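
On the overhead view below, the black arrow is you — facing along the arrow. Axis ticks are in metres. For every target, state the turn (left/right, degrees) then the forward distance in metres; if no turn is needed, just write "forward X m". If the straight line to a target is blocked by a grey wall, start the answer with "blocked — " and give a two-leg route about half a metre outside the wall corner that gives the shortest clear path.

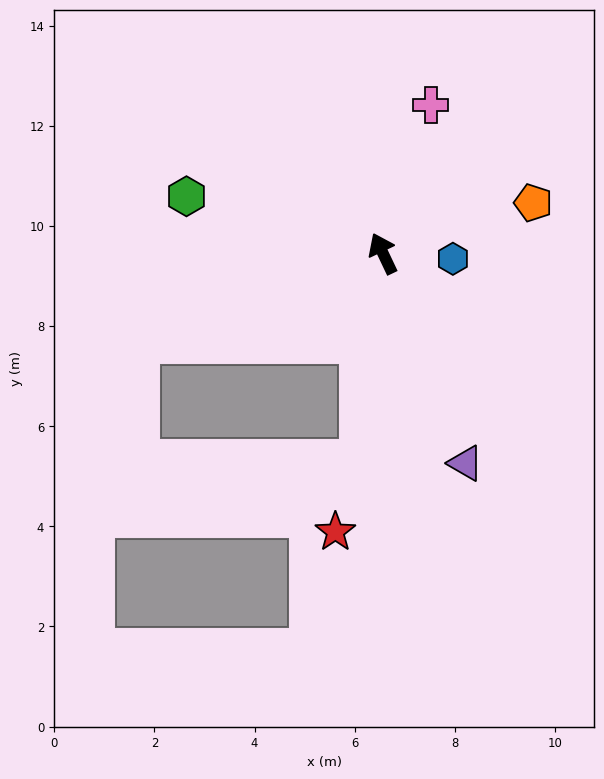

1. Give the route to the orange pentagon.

turn right 97°, forward 3.2 m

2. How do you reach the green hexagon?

turn left 48°, forward 4.1 m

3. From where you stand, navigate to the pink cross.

turn right 43°, forward 3.1 m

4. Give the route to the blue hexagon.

turn right 120°, forward 1.4 m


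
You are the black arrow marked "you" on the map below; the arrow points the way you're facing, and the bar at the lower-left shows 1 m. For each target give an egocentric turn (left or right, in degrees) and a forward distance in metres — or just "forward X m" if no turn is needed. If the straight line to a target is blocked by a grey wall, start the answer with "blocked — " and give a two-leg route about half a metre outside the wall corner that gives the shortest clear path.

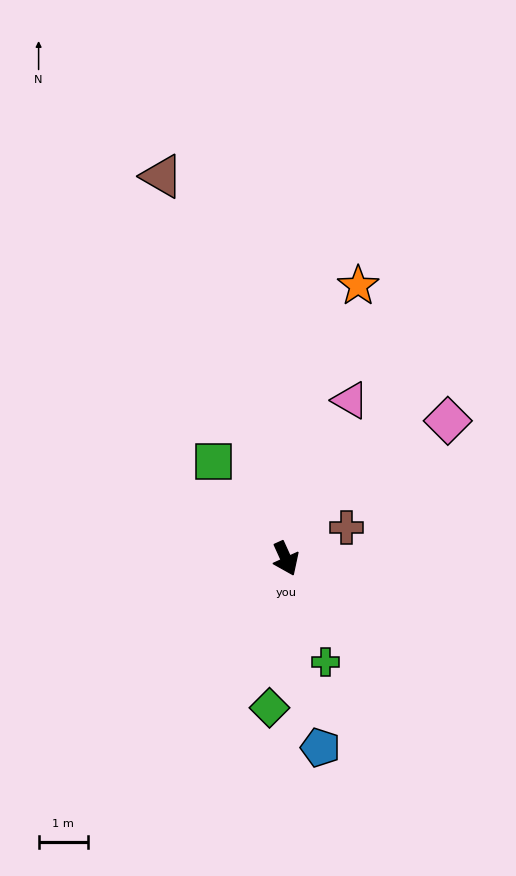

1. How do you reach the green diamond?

turn right 31°, forward 3.1 m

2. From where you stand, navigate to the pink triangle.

turn left 133°, forward 3.5 m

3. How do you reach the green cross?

turn right 3°, forward 2.3 m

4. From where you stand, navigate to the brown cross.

turn left 93°, forward 1.4 m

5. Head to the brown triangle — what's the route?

turn left 174°, forward 8.2 m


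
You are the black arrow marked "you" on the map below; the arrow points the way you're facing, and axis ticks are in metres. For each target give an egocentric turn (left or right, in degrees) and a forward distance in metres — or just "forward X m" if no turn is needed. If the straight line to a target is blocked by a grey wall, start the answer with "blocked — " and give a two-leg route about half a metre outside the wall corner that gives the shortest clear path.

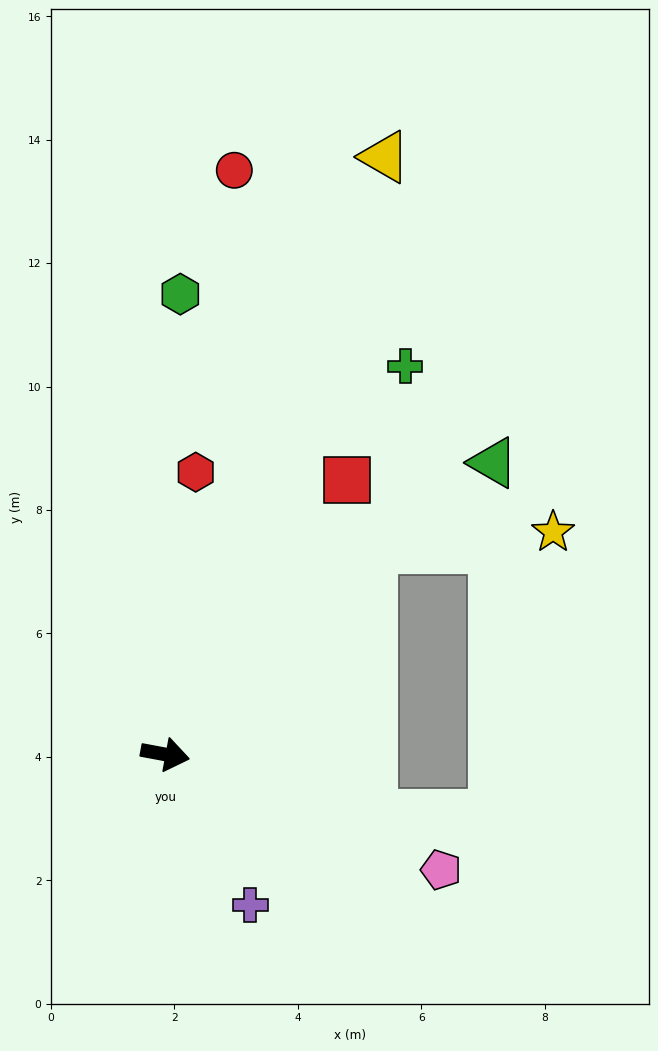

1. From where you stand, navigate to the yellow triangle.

turn left 80°, forward 10.3 m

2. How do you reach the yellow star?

blocked — turn left 56°, forward 4.7 m, then turn right 41°, forward 3.0 m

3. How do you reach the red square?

turn left 67°, forward 5.3 m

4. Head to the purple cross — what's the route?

turn right 50°, forward 2.8 m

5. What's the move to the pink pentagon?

turn right 12°, forward 4.8 m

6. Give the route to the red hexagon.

turn left 94°, forward 4.6 m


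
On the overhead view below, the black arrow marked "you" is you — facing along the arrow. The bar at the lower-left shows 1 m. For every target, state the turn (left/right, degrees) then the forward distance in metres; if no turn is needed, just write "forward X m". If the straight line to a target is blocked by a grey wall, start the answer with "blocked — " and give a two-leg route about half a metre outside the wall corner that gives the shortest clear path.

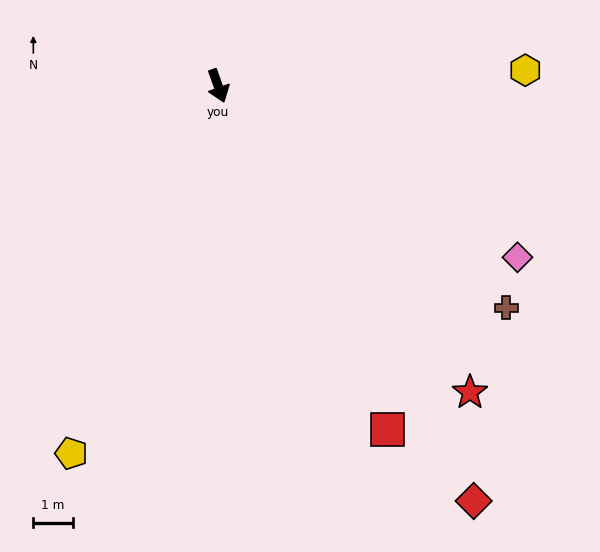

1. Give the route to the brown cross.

turn left 33°, forward 9.2 m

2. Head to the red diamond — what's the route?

turn left 12°, forward 12.4 m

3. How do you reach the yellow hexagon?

turn left 73°, forward 7.8 m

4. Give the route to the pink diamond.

turn left 41°, forward 8.7 m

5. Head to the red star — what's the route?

turn left 20°, forward 10.1 m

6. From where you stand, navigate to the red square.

turn left 7°, forward 9.7 m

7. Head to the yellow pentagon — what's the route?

turn right 41°, forward 10.0 m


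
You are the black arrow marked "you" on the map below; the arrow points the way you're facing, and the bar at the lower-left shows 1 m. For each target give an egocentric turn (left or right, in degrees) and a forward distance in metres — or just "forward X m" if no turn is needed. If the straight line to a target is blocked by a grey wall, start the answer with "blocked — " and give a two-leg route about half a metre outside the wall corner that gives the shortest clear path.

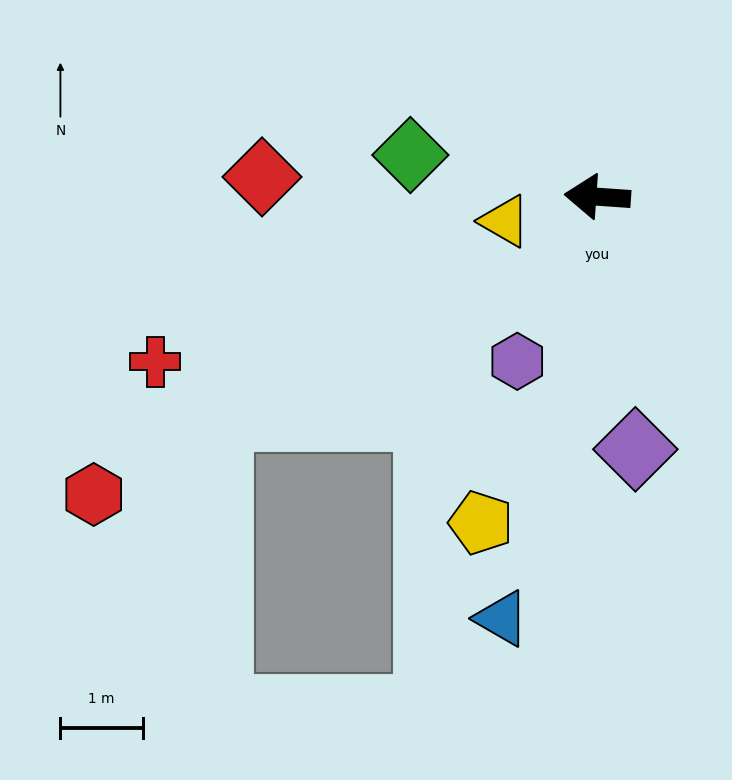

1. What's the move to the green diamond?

turn right 9°, forward 2.3 m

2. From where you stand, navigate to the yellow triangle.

turn left 19°, forward 1.2 m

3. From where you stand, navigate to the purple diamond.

turn left 103°, forward 3.1 m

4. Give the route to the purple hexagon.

turn left 68°, forward 2.2 m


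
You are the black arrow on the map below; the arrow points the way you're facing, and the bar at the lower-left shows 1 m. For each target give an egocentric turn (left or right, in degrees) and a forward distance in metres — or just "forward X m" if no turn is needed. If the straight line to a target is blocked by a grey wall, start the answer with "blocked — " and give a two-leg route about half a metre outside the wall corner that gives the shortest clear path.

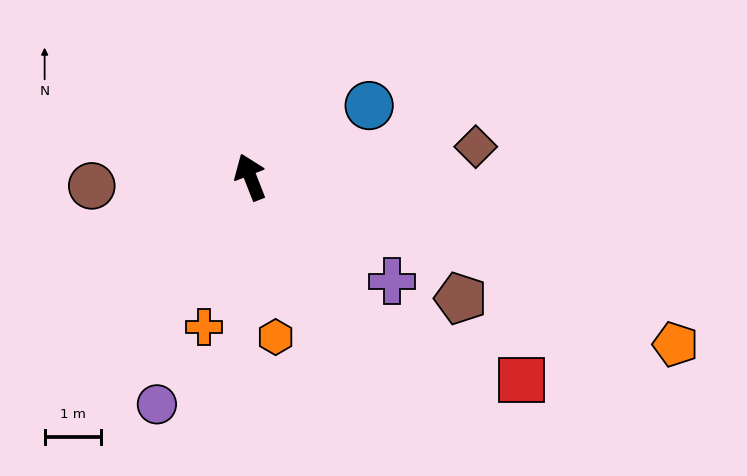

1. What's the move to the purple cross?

turn right 148°, forward 3.1 m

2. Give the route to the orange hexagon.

turn left 168°, forward 2.9 m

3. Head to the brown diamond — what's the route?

turn right 104°, forward 4.0 m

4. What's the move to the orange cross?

turn left 141°, forward 2.8 m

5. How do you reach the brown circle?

turn left 72°, forward 2.8 m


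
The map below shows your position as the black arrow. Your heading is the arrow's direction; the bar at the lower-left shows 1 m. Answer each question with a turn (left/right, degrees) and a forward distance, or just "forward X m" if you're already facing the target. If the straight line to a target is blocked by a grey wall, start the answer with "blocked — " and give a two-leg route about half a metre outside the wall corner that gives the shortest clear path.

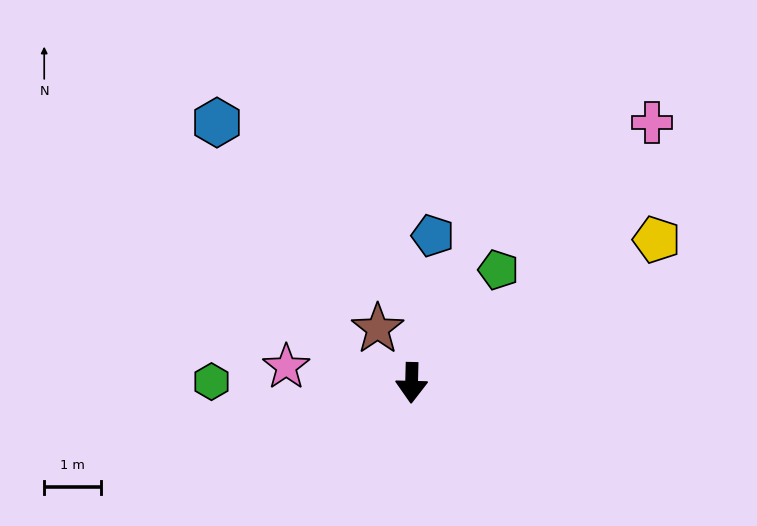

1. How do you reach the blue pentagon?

turn left 173°, forward 2.6 m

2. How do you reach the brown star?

turn right 146°, forward 1.1 m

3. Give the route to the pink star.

turn right 96°, forward 2.2 m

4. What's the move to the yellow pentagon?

turn left 122°, forward 5.0 m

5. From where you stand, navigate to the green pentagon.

turn left 144°, forward 2.5 m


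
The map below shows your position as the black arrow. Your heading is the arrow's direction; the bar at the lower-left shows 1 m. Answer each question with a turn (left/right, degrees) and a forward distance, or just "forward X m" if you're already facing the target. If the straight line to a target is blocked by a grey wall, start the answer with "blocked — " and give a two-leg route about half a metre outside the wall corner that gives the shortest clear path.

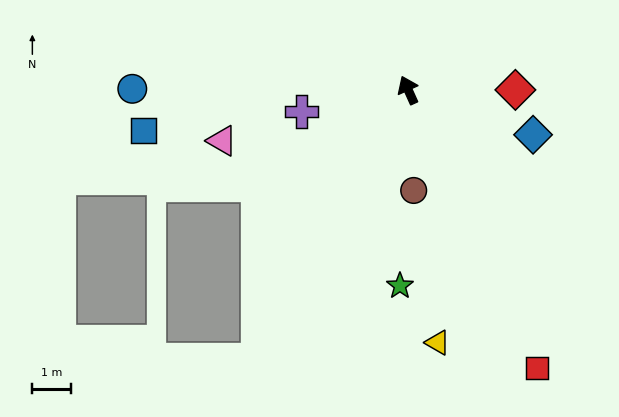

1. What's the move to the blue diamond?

turn right 134°, forward 3.4 m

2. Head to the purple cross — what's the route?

turn left 77°, forward 2.8 m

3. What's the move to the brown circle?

turn left 159°, forward 2.6 m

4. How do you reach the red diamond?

turn right 114°, forward 2.7 m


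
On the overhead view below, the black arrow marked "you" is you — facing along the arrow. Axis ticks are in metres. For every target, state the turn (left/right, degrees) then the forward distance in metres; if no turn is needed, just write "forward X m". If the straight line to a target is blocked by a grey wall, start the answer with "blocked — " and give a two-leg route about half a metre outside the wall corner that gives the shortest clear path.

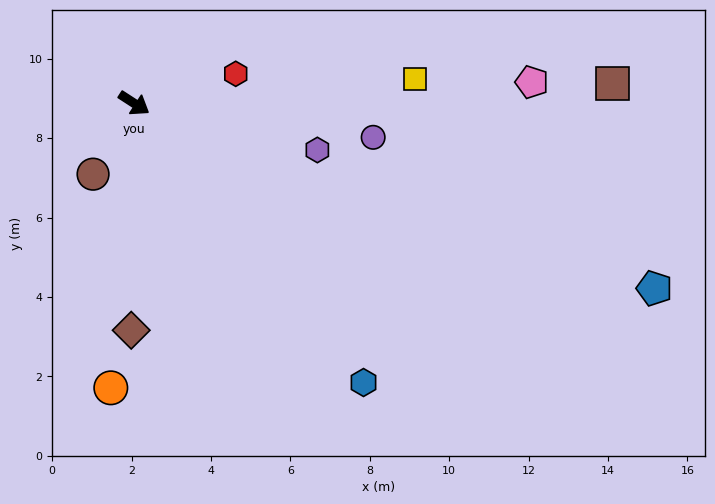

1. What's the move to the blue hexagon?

turn right 18°, forward 9.1 m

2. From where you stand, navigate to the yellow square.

turn left 38°, forward 7.1 m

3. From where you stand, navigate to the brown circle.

turn right 87°, forward 2.1 m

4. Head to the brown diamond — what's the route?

turn right 58°, forward 5.7 m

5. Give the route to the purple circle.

turn left 25°, forward 6.1 m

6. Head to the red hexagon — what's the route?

turn left 49°, forward 2.7 m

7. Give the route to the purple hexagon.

turn left 19°, forward 4.8 m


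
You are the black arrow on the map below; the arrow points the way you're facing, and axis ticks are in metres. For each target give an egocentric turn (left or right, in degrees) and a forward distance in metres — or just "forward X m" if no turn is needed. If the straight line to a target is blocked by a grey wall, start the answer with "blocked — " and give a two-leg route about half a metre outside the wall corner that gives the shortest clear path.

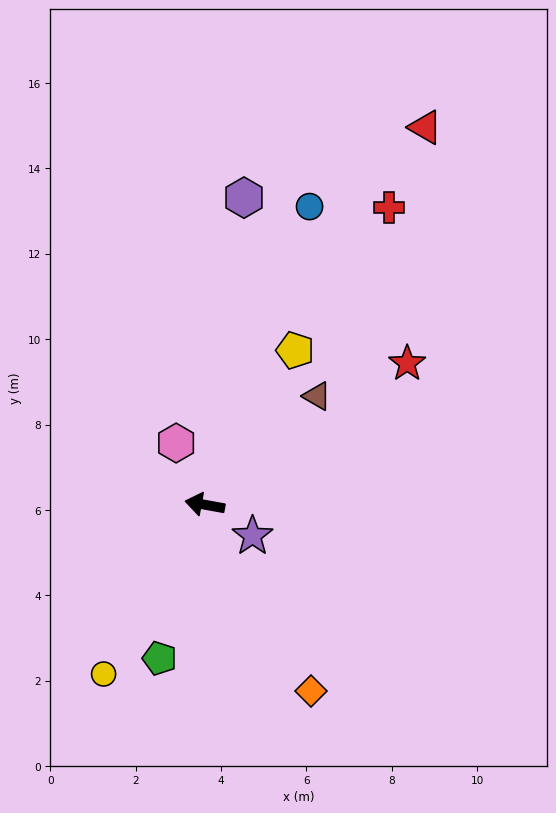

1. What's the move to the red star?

turn right 135°, forward 5.8 m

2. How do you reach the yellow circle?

turn left 69°, forward 4.6 m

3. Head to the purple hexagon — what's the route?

turn right 87°, forward 7.3 m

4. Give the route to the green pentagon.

turn left 84°, forward 3.7 m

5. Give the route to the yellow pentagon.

turn right 110°, forward 4.2 m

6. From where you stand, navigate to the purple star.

turn left 157°, forward 1.3 m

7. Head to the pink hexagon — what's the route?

turn right 55°, forward 1.6 m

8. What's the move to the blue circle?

turn right 99°, forward 7.4 m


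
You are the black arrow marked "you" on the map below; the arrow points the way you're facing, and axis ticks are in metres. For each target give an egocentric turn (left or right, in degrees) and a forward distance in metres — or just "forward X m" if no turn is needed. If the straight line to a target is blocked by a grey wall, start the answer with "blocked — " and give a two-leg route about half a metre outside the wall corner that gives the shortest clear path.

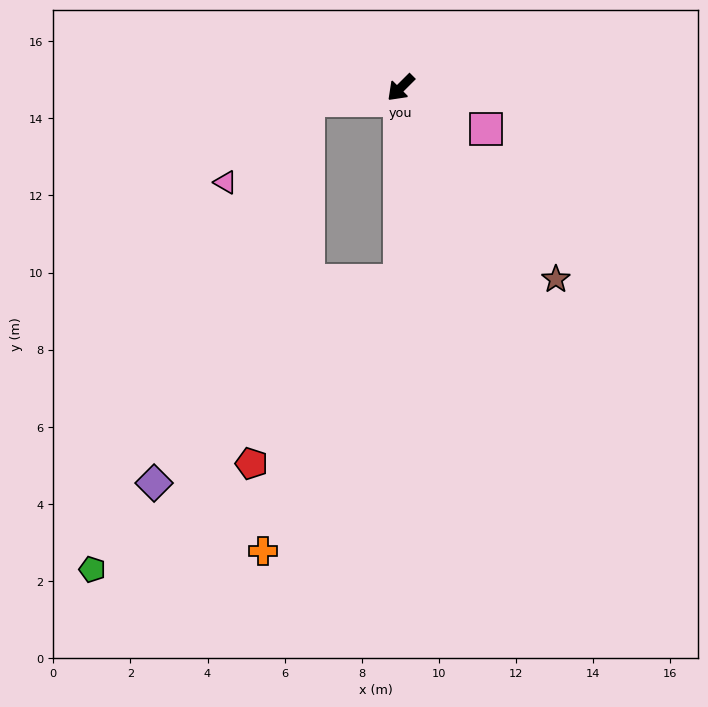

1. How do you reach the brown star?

turn left 84°, forward 6.4 m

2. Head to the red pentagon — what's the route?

blocked — turn left 45°, forward 5.0 m, then turn right 39°, forward 6.1 m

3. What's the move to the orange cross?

blocked — turn left 45°, forward 5.0 m, then turn right 27°, forward 7.9 m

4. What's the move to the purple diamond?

blocked — turn right 37°, forward 2.4 m, then turn left 60°, forward 10.7 m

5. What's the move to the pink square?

turn left 109°, forward 2.5 m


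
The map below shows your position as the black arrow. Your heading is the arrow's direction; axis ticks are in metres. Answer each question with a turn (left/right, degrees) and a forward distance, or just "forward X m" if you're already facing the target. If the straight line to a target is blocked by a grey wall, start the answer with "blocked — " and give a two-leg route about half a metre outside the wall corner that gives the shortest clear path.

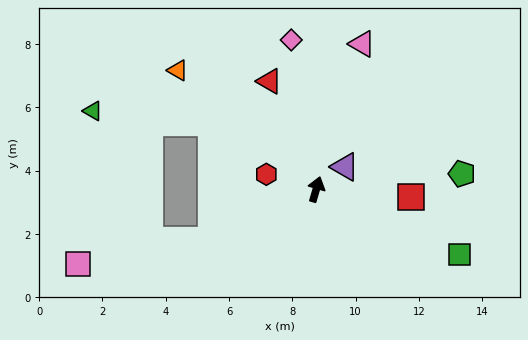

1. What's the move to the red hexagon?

turn left 90°, forward 1.6 m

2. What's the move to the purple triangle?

turn right 36°, forward 1.1 m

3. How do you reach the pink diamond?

turn left 26°, forward 4.8 m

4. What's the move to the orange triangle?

turn left 66°, forward 5.8 m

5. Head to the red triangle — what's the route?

turn left 40°, forward 3.7 m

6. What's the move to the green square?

turn right 98°, forward 5.0 m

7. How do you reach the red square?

turn right 78°, forward 3.0 m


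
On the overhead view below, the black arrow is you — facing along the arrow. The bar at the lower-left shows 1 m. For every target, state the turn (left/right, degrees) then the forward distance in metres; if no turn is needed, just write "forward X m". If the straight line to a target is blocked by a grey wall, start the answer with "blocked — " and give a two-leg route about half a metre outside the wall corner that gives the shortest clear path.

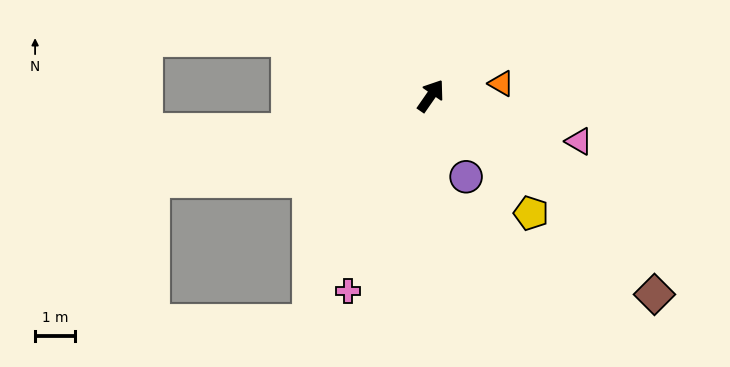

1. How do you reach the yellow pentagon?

turn right 105°, forward 3.8 m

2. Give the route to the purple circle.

turn right 122°, forward 2.2 m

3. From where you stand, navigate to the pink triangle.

turn right 72°, forward 3.9 m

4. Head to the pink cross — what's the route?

turn right 168°, forward 5.3 m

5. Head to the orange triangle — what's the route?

turn right 45°, forward 1.8 m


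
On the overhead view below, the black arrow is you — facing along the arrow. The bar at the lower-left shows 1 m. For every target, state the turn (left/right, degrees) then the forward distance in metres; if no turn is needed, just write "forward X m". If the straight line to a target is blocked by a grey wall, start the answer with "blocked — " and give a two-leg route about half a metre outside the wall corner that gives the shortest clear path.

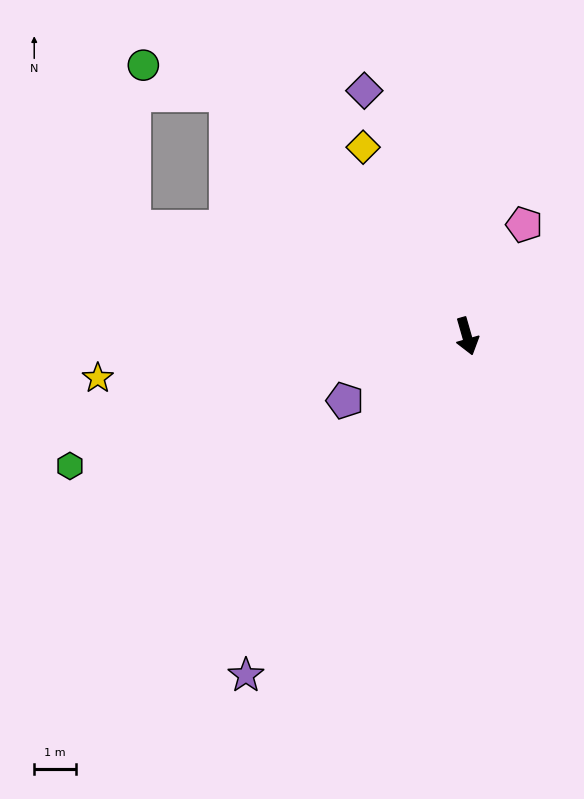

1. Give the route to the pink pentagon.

turn left 137°, forward 3.0 m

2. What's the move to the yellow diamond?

turn right 167°, forward 5.1 m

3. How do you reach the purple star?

turn right 49°, forward 9.6 m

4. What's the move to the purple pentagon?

turn right 78°, forward 3.3 m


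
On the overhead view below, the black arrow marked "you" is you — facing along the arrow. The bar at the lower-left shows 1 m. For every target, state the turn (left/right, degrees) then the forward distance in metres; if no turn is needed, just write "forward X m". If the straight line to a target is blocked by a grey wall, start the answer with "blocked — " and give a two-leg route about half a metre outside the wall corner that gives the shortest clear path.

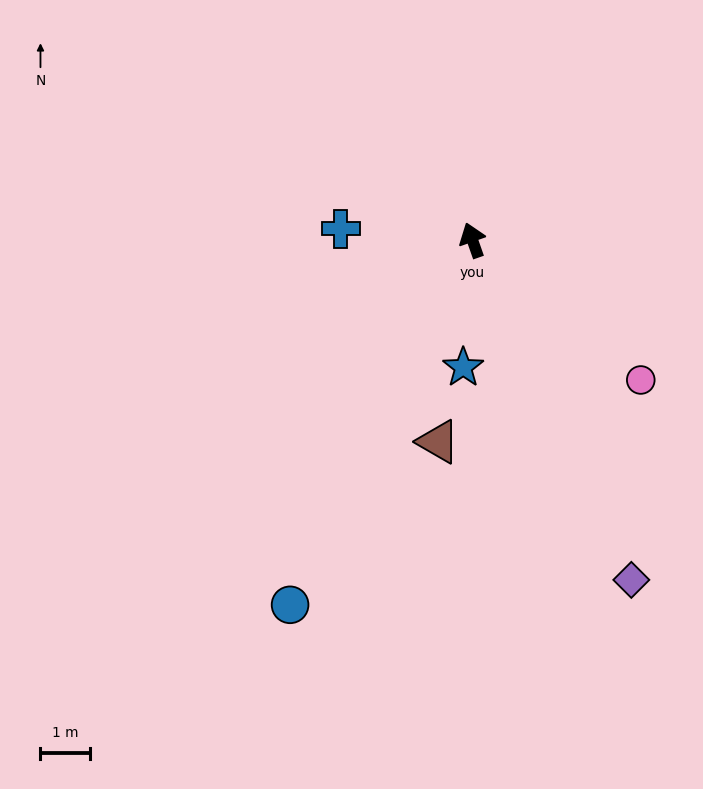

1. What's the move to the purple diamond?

turn right 174°, forward 7.6 m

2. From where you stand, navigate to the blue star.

turn left 157°, forward 2.6 m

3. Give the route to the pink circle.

turn right 149°, forward 4.5 m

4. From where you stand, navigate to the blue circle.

turn left 134°, forward 8.3 m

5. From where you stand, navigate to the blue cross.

turn left 66°, forward 2.7 m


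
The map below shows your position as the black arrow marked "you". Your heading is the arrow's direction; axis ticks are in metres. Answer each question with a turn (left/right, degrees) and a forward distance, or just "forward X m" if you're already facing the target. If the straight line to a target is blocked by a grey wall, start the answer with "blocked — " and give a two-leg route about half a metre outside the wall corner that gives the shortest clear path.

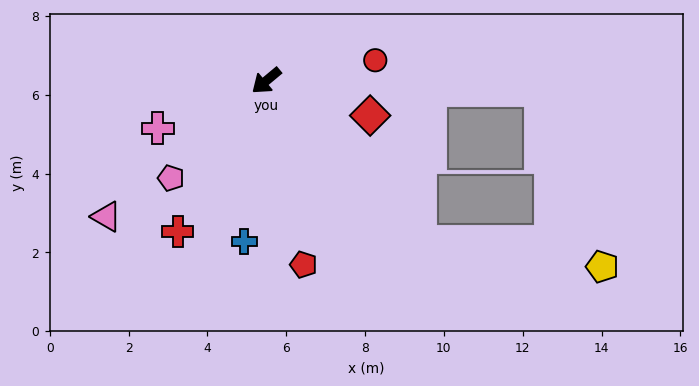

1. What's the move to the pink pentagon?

turn left 6°, forward 3.5 m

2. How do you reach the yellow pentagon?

blocked — turn left 94°, forward 5.6 m, then turn left 38°, forward 4.7 m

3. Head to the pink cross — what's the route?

turn right 16°, forward 3.0 m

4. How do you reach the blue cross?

turn left 42°, forward 4.1 m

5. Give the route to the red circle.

turn left 151°, forward 2.8 m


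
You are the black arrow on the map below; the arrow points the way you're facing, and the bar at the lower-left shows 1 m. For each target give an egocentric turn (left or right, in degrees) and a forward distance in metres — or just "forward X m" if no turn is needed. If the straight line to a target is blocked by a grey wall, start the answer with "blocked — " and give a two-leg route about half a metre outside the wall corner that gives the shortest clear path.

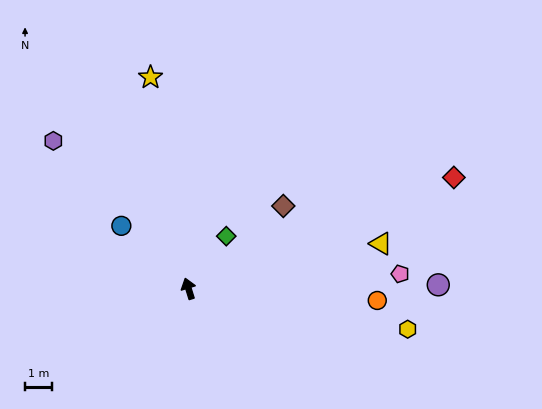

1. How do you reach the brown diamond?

turn right 66°, forward 4.7 m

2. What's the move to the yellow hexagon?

turn right 118°, forward 8.3 m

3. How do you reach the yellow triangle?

turn right 94°, forward 7.3 m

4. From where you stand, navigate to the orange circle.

turn right 111°, forward 7.0 m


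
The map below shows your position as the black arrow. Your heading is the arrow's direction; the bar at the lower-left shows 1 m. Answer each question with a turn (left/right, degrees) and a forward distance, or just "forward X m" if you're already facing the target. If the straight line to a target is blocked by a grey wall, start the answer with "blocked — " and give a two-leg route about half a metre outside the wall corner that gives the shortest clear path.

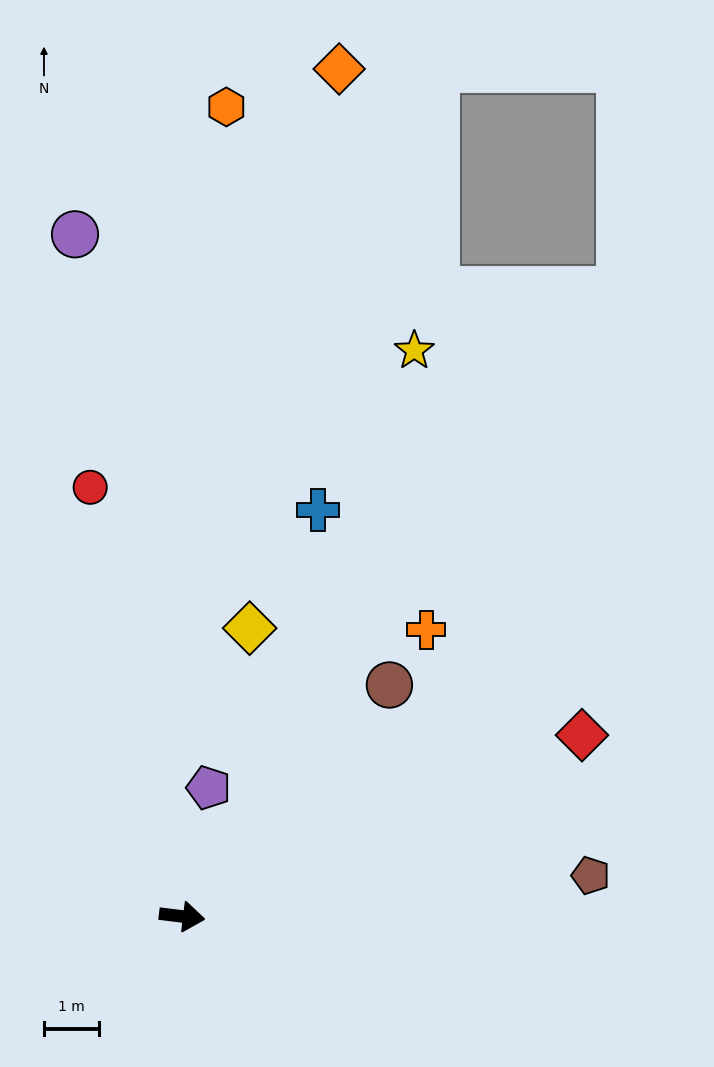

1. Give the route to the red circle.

turn left 109°, forward 8.0 m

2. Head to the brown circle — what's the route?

turn left 55°, forward 5.7 m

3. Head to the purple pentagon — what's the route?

turn left 85°, forward 2.4 m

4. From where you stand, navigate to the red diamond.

turn left 31°, forward 8.0 m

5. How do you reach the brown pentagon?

turn left 13°, forward 7.5 m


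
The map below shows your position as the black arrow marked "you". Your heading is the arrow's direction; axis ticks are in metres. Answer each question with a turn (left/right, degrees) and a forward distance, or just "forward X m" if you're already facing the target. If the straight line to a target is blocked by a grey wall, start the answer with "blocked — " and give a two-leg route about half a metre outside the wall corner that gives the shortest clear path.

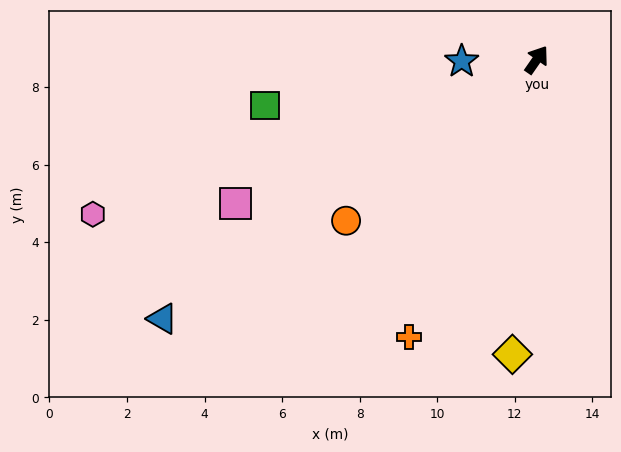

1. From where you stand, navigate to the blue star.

turn left 126°, forward 1.9 m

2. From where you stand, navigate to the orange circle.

turn left 165°, forward 6.4 m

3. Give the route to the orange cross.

turn right 170°, forward 7.9 m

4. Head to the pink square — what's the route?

turn left 150°, forward 8.6 m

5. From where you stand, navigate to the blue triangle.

turn left 159°, forward 11.7 m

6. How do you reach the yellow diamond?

turn right 150°, forward 7.6 m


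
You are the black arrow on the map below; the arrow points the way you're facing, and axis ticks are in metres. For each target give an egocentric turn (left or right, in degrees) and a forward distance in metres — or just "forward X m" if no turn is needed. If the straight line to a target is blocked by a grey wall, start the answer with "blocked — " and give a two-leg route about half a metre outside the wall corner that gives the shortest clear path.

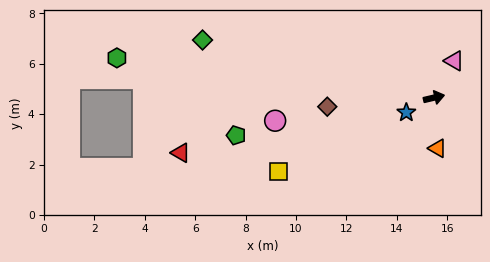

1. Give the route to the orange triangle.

turn right 99°, forward 2.0 m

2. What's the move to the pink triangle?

turn left 48°, forward 1.7 m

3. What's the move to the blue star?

turn right 165°, forward 1.2 m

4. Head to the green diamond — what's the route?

turn left 153°, forward 9.5 m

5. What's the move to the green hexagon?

turn left 160°, forward 12.7 m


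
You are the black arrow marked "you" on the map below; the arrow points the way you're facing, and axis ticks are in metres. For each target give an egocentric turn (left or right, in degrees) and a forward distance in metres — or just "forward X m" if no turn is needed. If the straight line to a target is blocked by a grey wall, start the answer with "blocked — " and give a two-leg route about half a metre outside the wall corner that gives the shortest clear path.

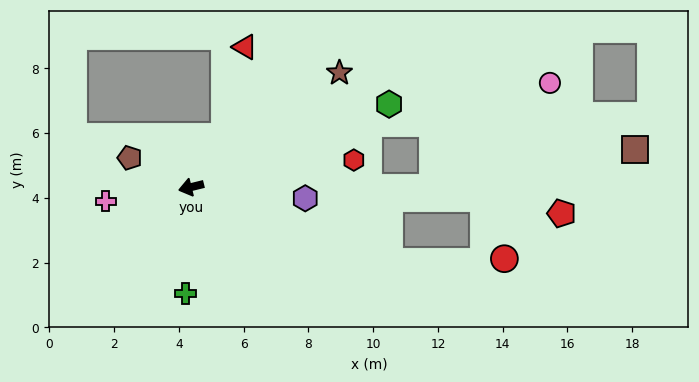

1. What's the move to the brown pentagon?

turn right 39°, forward 2.1 m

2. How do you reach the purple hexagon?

turn left 161°, forward 3.5 m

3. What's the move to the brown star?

turn right 156°, forward 5.8 m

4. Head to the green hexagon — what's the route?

turn right 171°, forward 6.6 m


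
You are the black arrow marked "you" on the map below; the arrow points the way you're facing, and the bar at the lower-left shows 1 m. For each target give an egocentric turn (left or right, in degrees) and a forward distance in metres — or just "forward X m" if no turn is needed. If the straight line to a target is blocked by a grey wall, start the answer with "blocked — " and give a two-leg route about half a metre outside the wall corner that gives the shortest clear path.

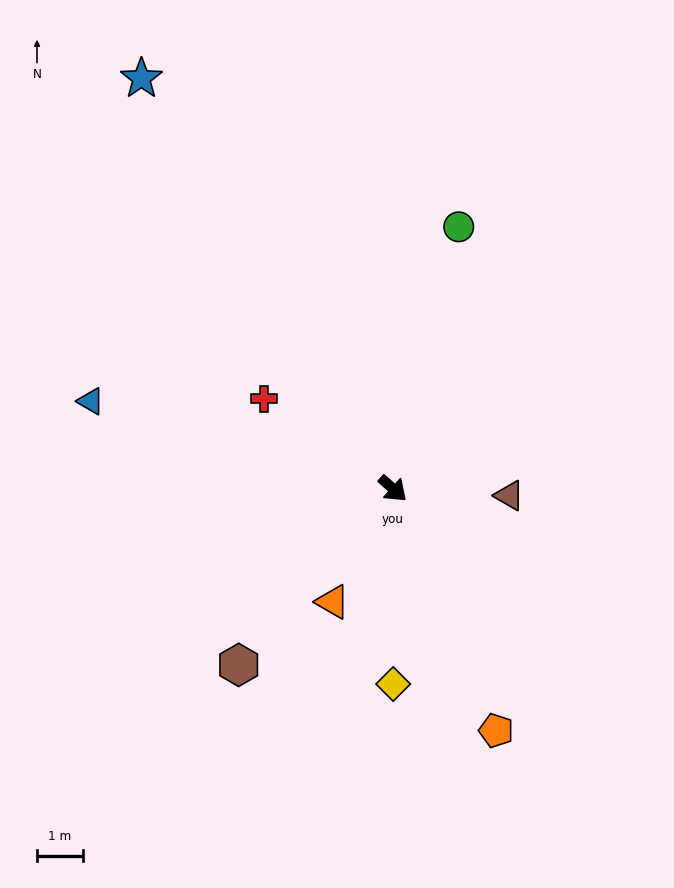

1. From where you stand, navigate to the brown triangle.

turn left 38°, forward 2.6 m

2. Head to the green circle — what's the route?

turn left 118°, forward 5.9 m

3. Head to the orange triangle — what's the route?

turn right 76°, forward 2.8 m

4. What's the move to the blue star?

turn left 163°, forward 10.5 m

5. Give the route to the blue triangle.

turn right 154°, forward 6.9 m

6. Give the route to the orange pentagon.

turn right 25°, forward 5.8 m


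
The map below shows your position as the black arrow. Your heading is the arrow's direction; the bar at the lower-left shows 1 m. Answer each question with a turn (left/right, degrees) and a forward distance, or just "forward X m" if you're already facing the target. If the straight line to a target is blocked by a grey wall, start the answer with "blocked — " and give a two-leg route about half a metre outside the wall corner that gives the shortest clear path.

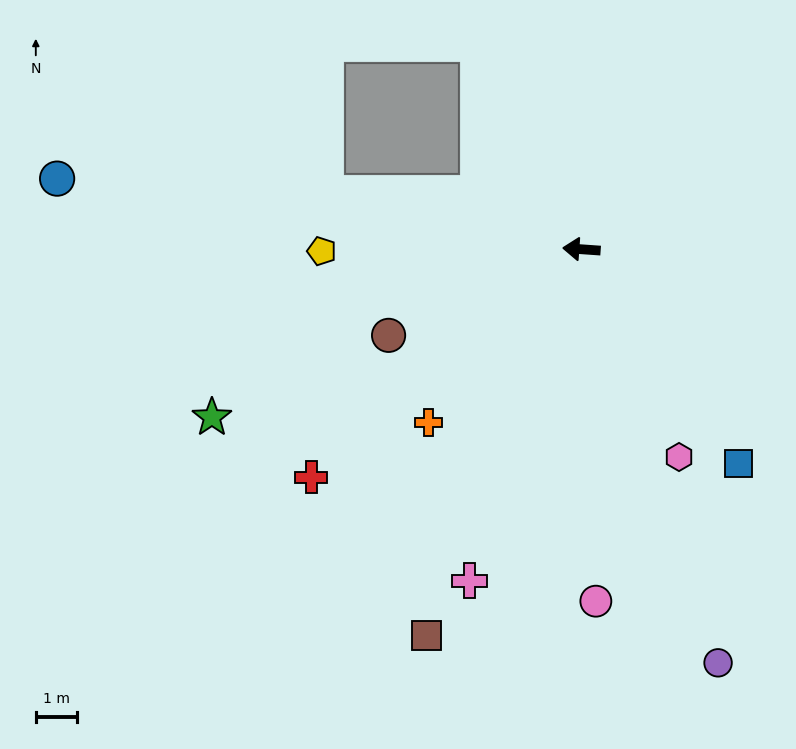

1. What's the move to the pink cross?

turn left 75°, forward 8.5 m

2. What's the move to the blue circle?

turn right 4°, forward 12.9 m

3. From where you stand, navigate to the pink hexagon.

turn left 119°, forward 5.6 m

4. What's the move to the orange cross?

turn left 53°, forward 5.6 m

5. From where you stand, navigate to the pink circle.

turn left 96°, forward 8.6 m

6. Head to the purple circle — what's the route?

turn left 112°, forward 10.6 m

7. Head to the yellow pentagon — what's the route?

turn left 4°, forward 6.3 m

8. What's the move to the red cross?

turn left 44°, forward 8.6 m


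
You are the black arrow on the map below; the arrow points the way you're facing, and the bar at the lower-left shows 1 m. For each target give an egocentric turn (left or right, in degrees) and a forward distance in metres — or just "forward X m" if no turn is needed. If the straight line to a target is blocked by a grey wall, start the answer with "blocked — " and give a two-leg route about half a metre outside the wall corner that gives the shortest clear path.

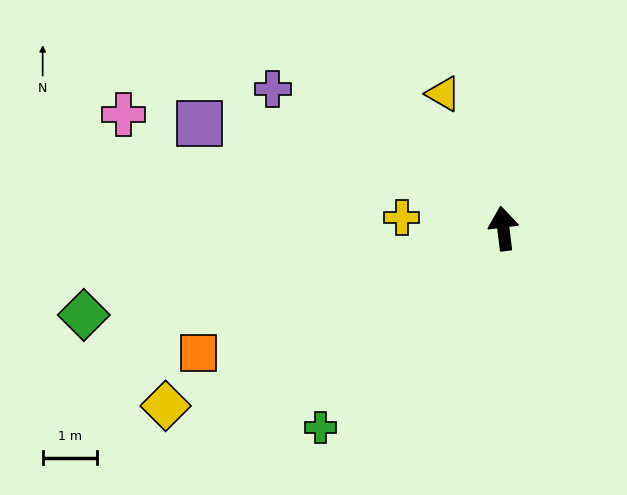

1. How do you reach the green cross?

turn left 130°, forward 5.0 m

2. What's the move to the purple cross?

turn left 52°, forward 5.0 m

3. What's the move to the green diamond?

turn left 95°, forward 7.9 m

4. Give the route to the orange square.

turn left 105°, forward 6.1 m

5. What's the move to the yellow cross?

turn left 77°, forward 1.9 m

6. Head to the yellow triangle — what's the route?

turn left 17°, forward 2.7 m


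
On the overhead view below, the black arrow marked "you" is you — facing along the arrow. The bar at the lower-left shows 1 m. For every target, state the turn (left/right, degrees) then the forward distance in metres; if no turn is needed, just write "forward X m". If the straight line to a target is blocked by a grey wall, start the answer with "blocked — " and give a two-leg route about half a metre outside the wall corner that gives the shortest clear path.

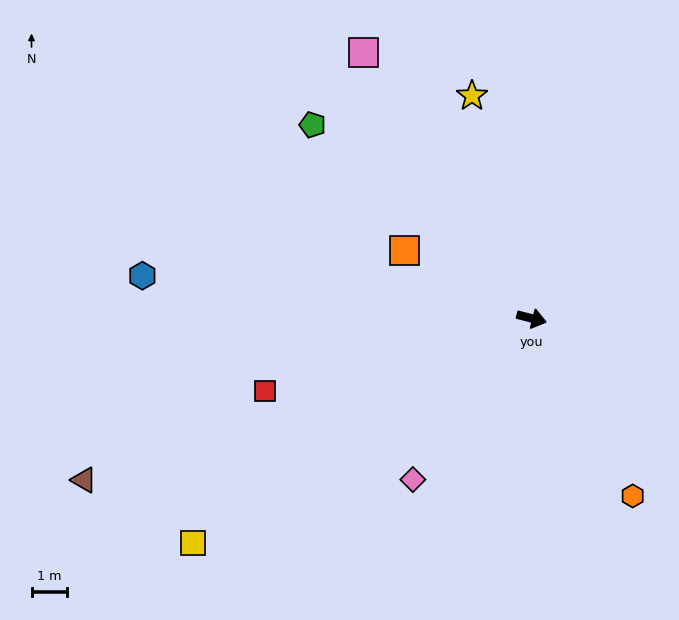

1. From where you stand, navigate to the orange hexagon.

turn right 46°, forward 5.8 m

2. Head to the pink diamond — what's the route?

turn right 112°, forward 5.6 m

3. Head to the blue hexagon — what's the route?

turn right 172°, forward 11.0 m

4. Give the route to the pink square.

turn left 137°, forward 8.8 m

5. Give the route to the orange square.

turn left 166°, forward 4.1 m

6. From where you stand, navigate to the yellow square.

turn right 132°, forward 11.4 m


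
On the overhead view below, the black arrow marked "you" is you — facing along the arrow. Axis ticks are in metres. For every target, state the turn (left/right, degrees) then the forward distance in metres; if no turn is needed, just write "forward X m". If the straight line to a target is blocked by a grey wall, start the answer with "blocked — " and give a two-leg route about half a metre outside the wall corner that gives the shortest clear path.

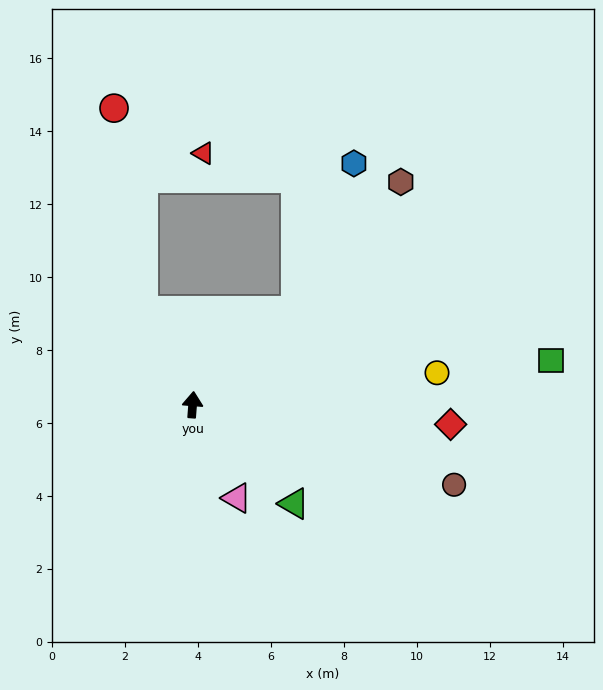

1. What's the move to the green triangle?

turn right 130°, forward 3.9 m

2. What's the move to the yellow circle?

turn right 78°, forward 6.8 m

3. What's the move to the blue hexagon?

blocked — turn right 44°, forward 3.8 m, then turn left 27°, forward 4.4 m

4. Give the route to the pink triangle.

turn right 150°, forward 2.8 m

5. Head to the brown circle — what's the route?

turn right 103°, forward 7.5 m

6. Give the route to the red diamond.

turn right 90°, forward 7.1 m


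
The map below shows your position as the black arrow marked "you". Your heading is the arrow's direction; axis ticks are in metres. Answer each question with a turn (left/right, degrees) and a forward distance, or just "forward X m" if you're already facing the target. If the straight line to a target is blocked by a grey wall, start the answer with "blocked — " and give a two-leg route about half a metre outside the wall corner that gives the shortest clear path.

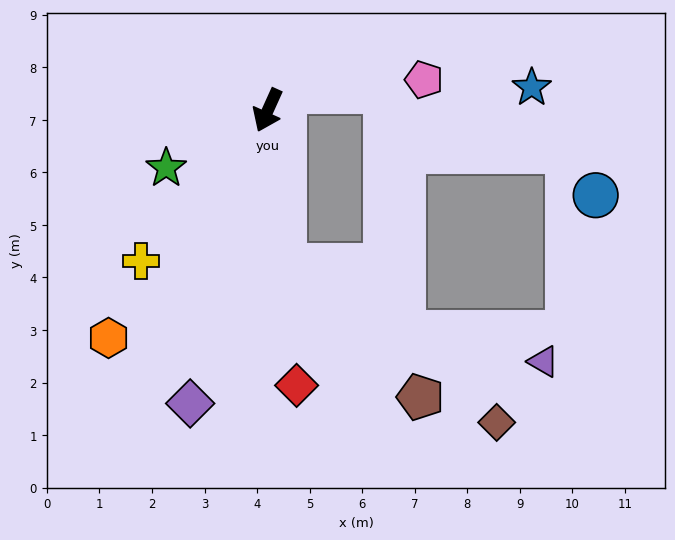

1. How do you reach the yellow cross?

turn right 16°, forward 3.7 m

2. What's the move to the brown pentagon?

blocked — turn left 31°, forward 3.0 m, then turn left 39°, forward 3.6 m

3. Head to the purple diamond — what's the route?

turn left 9°, forward 5.8 m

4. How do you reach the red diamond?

turn left 30°, forward 5.3 m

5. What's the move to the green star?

turn right 36°, forward 2.2 m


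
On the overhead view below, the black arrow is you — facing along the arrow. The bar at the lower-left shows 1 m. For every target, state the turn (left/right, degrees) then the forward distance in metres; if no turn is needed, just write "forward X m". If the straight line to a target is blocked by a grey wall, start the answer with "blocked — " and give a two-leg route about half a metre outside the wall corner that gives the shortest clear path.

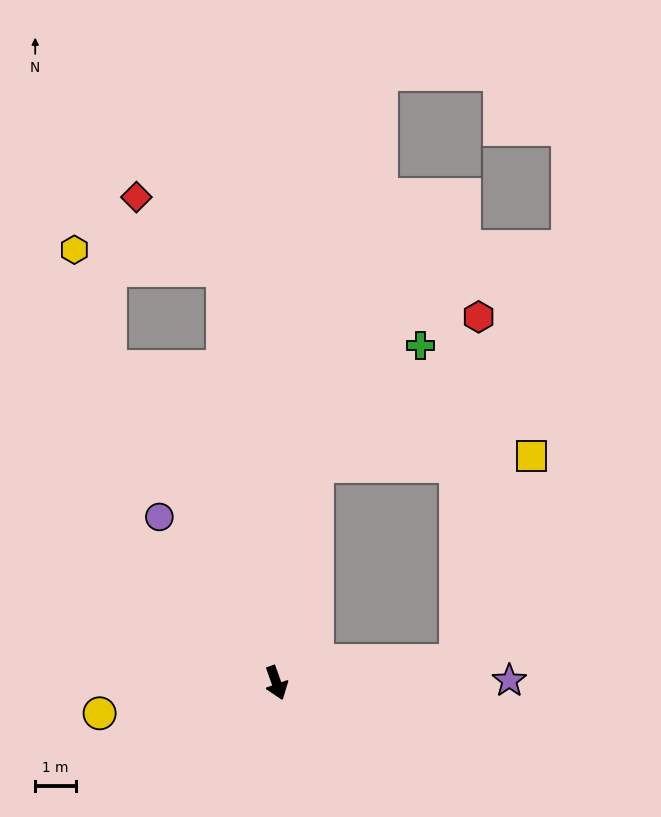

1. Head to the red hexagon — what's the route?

blocked — turn left 77°, forward 4.5 m, then turn left 80°, forward 8.5 m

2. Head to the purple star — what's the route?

turn left 71°, forward 5.8 m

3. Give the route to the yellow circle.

turn right 100°, forward 4.4 m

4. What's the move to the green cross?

blocked — turn left 150°, forward 5.4 m, then turn right 30°, forward 3.9 m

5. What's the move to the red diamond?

blocked — turn left 168°, forward 10.3 m, then turn left 43°, forward 2.8 m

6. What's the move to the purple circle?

turn right 164°, forward 5.0 m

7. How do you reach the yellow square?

blocked — turn left 77°, forward 4.5 m, then turn left 63°, forward 5.4 m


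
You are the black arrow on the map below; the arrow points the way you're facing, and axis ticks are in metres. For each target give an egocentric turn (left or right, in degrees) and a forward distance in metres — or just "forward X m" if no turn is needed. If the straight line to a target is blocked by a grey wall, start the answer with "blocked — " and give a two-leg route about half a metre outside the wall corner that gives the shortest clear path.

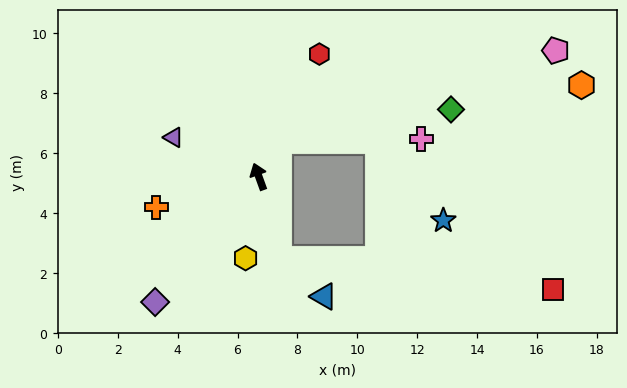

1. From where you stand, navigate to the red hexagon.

turn right 46°, forward 4.6 m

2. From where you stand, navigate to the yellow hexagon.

turn left 151°, forward 2.8 m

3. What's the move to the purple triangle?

turn left 45°, forward 3.1 m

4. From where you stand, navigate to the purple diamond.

turn left 120°, forward 5.4 m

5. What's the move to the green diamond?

blocked — turn right 50°, forward 1.4 m, then turn right 50°, forward 5.8 m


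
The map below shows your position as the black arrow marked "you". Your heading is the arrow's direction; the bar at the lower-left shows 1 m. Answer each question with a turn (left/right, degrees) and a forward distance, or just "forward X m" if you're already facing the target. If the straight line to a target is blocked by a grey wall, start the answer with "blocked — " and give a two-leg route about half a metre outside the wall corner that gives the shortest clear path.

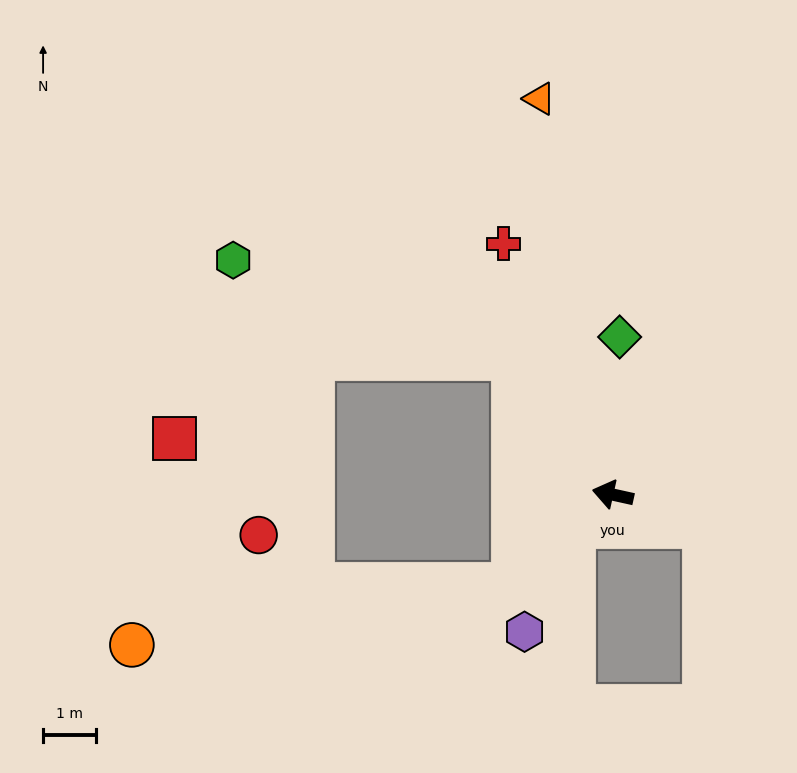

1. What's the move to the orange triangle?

turn right 67°, forward 7.6 m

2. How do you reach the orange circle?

blocked — turn left 55°, forward 2.5 m, then turn right 34°, forward 7.3 m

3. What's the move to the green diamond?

turn right 80°, forward 3.0 m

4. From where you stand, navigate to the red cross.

turn right 54°, forward 5.1 m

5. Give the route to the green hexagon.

blocked — turn right 42°, forward 3.2 m, then turn left 35°, forward 5.6 m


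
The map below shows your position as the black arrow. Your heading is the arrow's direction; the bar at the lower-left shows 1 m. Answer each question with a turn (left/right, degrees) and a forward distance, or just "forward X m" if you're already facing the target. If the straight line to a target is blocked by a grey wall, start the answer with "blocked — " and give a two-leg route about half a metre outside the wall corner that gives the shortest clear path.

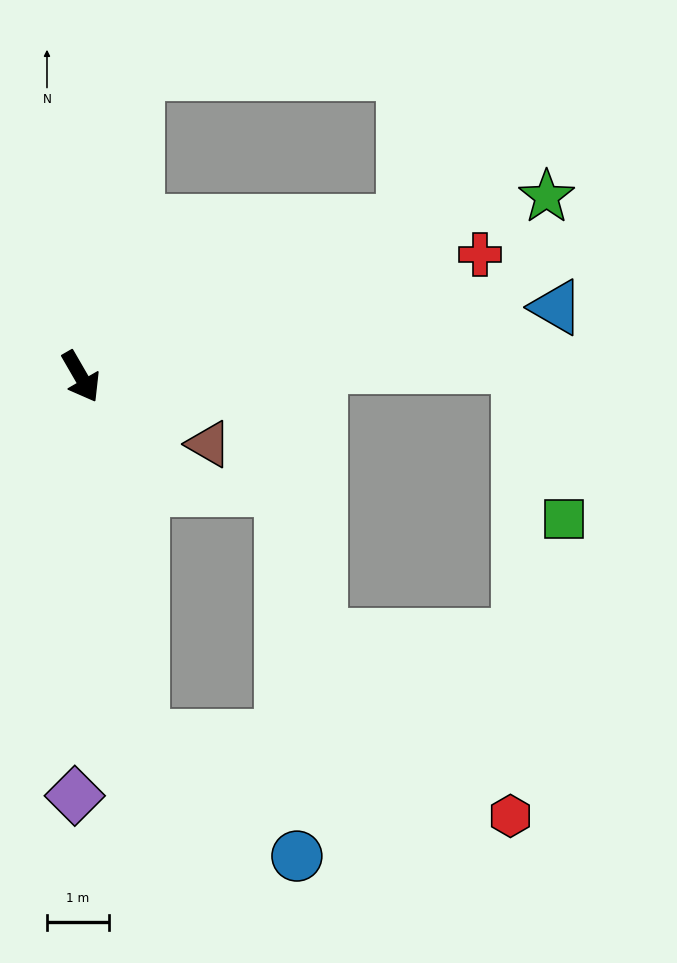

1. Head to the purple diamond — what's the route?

turn right 31°, forward 6.7 m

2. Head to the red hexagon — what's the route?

blocked — turn right 20°, forward 5.9 m, then turn left 68°, forward 6.0 m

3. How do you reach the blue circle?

blocked — turn right 20°, forward 5.9 m, then turn left 42°, forward 3.1 m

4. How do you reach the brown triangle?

turn left 32°, forward 2.3 m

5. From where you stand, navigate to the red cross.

turn left 77°, forward 6.7 m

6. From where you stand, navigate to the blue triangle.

turn left 68°, forward 7.7 m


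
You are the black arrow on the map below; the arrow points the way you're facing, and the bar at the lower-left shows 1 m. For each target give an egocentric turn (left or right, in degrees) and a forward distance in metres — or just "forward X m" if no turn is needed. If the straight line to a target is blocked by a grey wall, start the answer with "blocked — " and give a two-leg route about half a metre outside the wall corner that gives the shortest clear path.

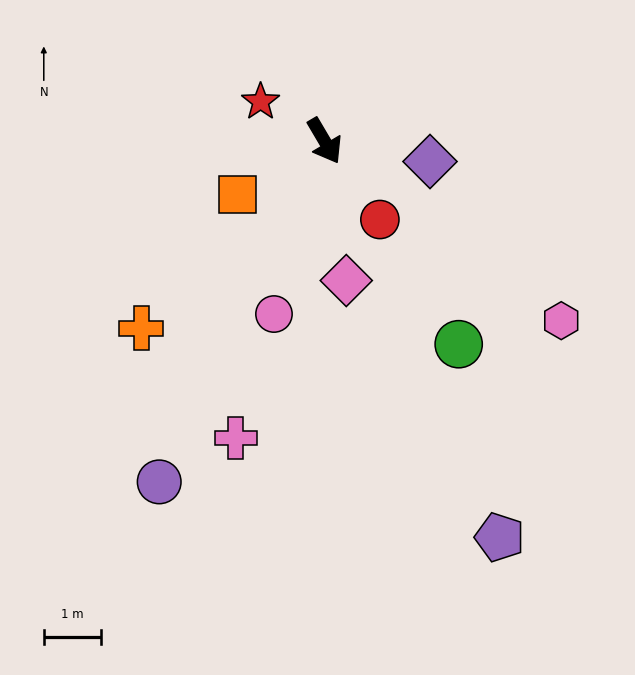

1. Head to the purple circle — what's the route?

turn right 56°, forward 6.6 m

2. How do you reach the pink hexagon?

turn left 22°, forward 5.2 m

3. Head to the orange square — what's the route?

turn right 89°, forward 1.8 m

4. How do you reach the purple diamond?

turn left 48°, forward 1.9 m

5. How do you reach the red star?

turn right 152°, forward 1.3 m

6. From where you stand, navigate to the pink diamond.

turn right 22°, forward 2.5 m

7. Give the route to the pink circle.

turn right 47°, forward 3.1 m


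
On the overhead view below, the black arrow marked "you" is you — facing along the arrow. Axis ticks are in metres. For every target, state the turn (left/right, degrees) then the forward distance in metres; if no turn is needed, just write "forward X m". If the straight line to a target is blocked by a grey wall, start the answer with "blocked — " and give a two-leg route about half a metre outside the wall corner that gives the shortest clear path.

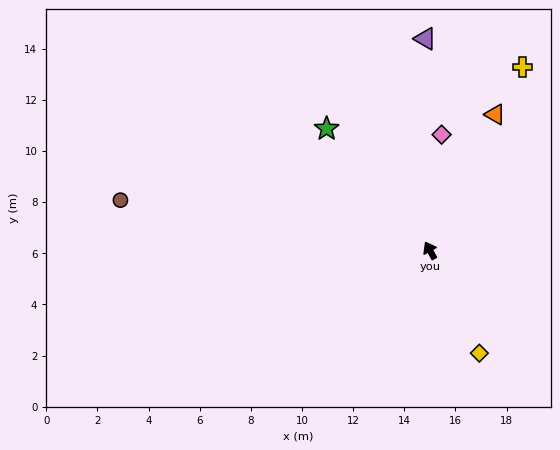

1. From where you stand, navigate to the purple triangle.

turn right 28°, forward 8.3 m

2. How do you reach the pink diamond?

turn right 34°, forward 4.6 m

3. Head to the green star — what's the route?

turn left 12°, forward 6.2 m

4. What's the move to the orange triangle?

turn right 54°, forward 5.9 m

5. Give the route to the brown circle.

turn left 52°, forward 12.3 m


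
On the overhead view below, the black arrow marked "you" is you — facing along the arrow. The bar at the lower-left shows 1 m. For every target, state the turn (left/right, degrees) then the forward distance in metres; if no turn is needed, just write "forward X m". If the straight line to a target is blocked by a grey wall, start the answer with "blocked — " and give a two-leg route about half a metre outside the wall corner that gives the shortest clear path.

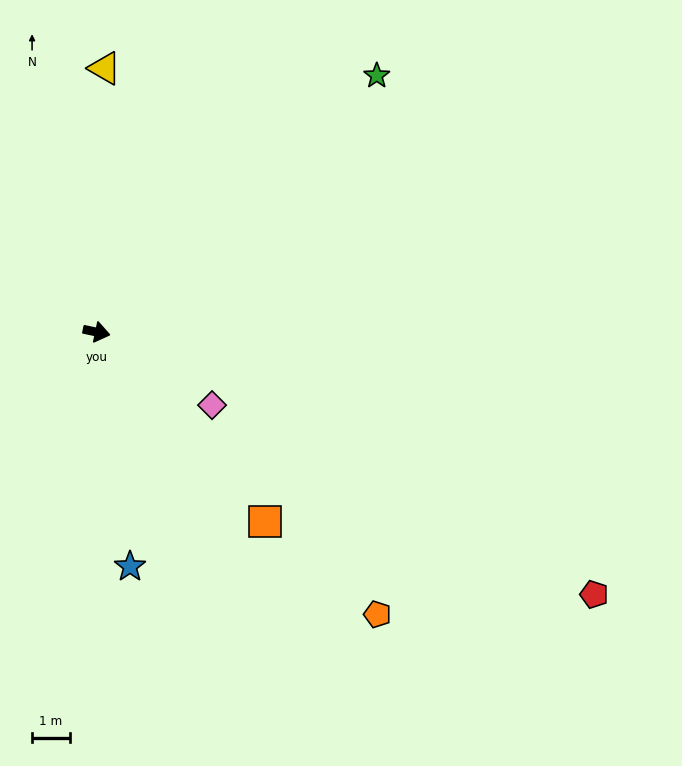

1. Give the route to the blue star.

turn right 70°, forward 6.3 m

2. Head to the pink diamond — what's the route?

turn right 20°, forward 3.6 m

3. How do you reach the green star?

turn left 54°, forward 10.1 m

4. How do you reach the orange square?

turn right 36°, forward 6.8 m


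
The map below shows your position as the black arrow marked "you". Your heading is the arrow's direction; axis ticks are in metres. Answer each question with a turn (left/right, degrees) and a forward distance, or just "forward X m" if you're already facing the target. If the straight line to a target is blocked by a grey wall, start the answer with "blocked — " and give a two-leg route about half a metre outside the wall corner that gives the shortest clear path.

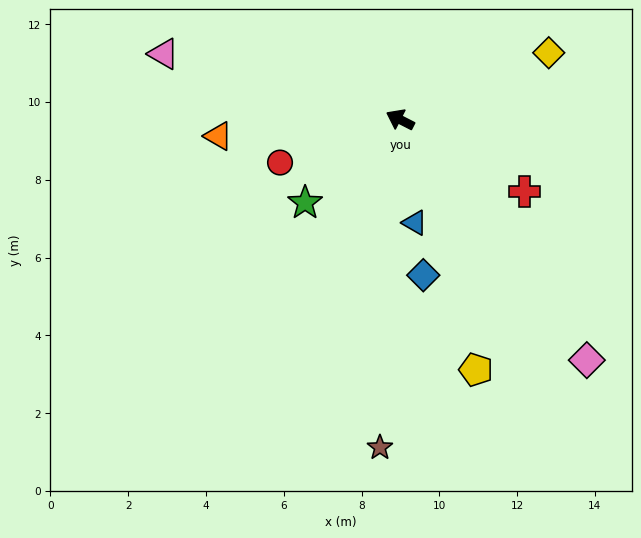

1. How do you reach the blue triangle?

turn left 125°, forward 2.7 m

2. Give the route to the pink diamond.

turn left 155°, forward 7.8 m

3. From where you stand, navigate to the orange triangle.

turn left 32°, forward 4.7 m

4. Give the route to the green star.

turn left 68°, forward 3.2 m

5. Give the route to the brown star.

turn left 114°, forward 8.4 m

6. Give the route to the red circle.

turn left 47°, forward 3.3 m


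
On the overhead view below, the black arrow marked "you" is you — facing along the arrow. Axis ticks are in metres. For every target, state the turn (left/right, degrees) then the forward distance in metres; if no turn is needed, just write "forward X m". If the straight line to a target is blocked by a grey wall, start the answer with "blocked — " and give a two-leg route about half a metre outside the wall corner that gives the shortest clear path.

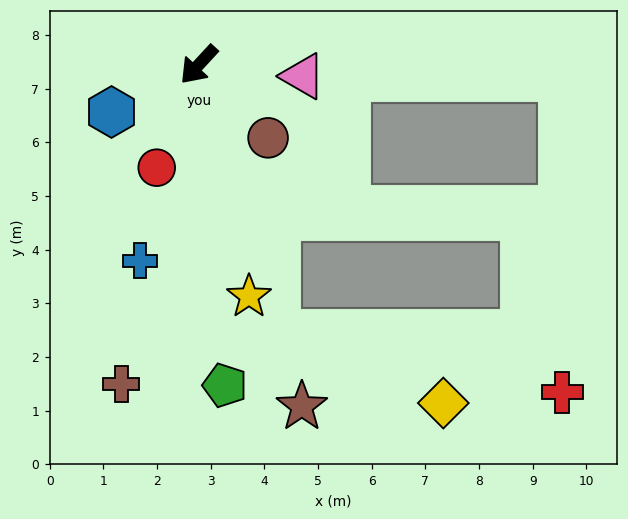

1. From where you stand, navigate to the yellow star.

turn left 55°, forward 4.4 m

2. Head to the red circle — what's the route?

turn left 20°, forward 2.1 m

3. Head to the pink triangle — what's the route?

turn left 126°, forward 2.0 m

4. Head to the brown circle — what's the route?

turn left 86°, forward 1.9 m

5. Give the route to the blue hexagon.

turn right 19°, forward 1.8 m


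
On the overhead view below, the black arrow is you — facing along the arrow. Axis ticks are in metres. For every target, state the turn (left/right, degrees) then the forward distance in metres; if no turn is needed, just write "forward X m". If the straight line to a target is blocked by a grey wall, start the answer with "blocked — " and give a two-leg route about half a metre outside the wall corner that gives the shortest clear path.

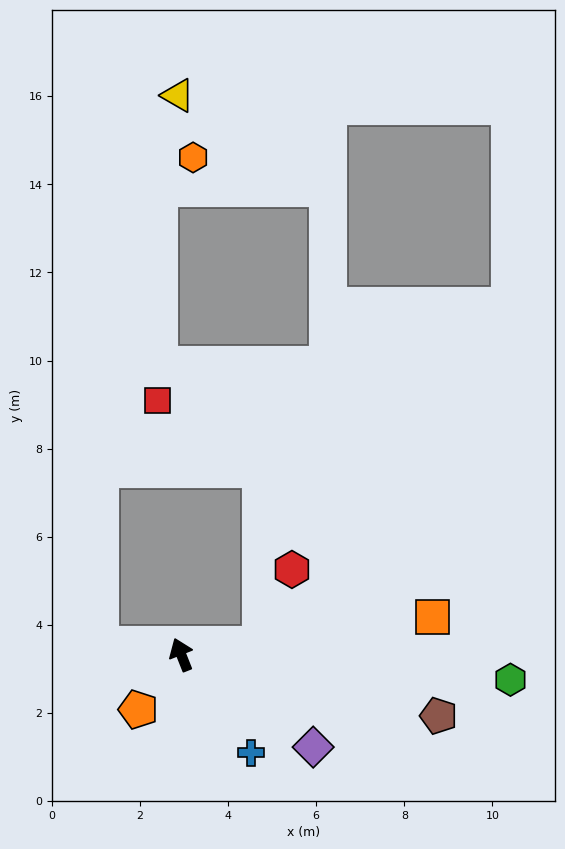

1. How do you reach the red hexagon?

blocked — turn right 105°, forward 1.8 m, then turn left 61°, forward 1.9 m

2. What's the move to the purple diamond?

turn right 147°, forward 3.7 m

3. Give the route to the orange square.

turn right 103°, forward 5.8 m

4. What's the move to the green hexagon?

turn right 116°, forward 7.5 m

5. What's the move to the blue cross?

turn right 166°, forward 2.7 m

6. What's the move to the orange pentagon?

turn left 120°, forward 1.6 m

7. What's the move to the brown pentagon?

turn right 125°, forward 6.0 m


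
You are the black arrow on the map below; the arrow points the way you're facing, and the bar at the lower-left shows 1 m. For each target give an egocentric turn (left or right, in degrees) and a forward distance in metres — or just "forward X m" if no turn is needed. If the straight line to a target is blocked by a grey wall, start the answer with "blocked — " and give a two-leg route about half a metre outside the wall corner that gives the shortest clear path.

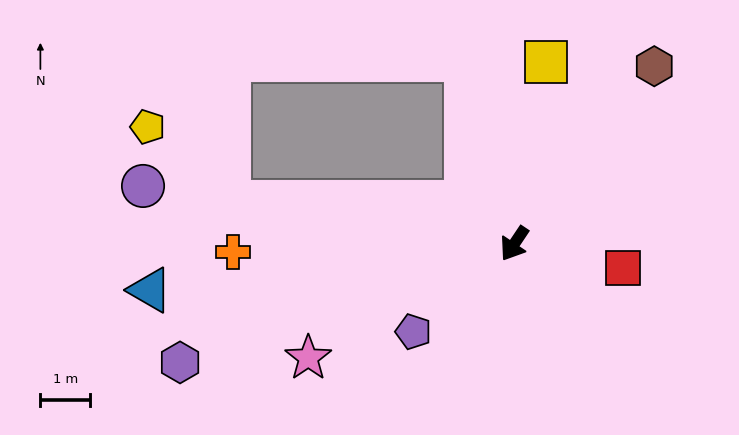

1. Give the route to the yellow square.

turn right 156°, forward 3.7 m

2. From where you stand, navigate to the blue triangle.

turn right 49°, forward 7.3 m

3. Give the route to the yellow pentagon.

blocked — turn right 65°, forward 5.8 m, then turn right 33°, forward 2.2 m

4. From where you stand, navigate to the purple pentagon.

turn right 15°, forward 2.7 m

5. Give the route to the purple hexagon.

turn right 37°, forward 7.1 m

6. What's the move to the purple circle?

turn right 65°, forward 7.5 m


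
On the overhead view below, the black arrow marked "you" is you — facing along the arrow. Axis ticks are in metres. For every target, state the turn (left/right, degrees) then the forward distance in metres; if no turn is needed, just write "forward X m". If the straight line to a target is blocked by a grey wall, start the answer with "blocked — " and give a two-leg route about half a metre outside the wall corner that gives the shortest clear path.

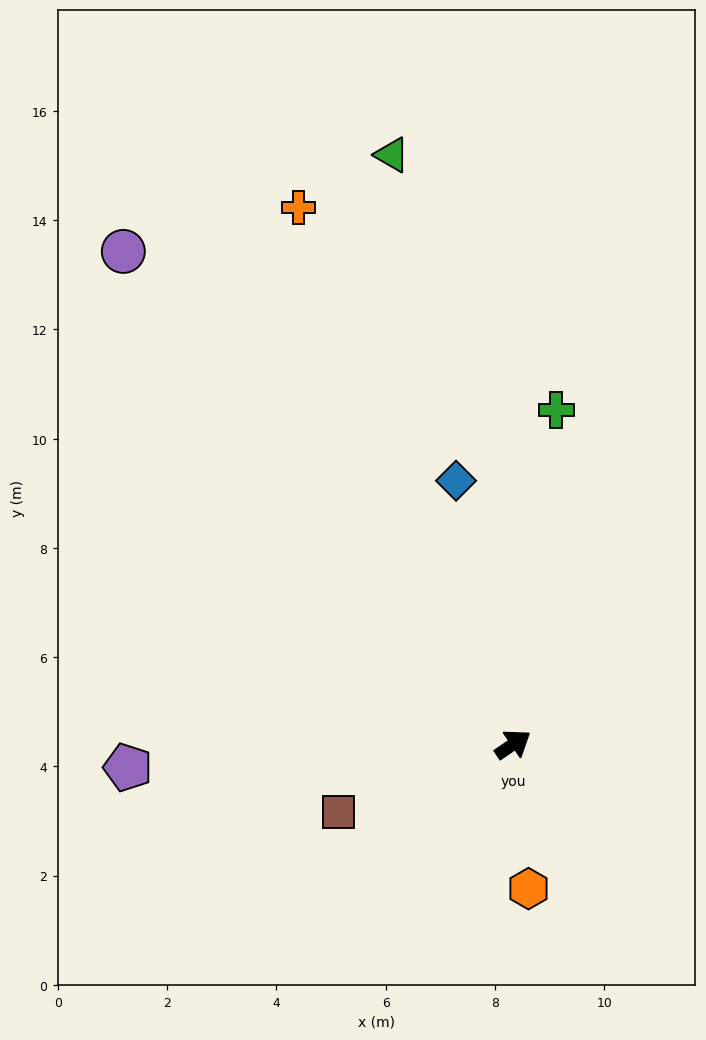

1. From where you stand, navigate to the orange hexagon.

turn right 118°, forward 2.7 m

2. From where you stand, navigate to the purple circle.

turn left 94°, forward 11.5 m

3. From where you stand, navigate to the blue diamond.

turn left 68°, forward 4.9 m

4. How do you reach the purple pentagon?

turn left 149°, forward 7.1 m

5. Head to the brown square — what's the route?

turn left 167°, forward 3.4 m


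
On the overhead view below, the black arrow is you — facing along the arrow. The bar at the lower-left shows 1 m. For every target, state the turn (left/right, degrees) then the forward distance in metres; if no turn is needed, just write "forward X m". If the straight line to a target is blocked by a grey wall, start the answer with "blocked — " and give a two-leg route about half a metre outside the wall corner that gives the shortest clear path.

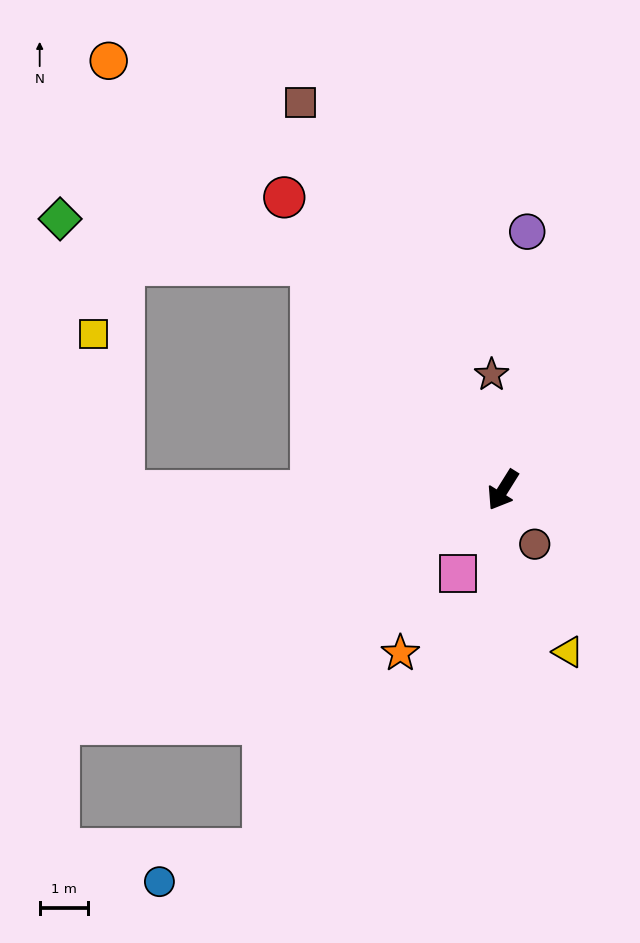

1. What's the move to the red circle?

turn right 111°, forward 7.6 m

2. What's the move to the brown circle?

turn left 62°, forward 1.3 m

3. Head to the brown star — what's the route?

turn right 142°, forward 2.4 m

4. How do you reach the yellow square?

blocked — turn right 58°, forward 7.8 m, then turn right 79°, forward 3.3 m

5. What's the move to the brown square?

turn right 120°, forward 9.0 m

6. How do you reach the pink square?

turn left 4°, forward 2.0 m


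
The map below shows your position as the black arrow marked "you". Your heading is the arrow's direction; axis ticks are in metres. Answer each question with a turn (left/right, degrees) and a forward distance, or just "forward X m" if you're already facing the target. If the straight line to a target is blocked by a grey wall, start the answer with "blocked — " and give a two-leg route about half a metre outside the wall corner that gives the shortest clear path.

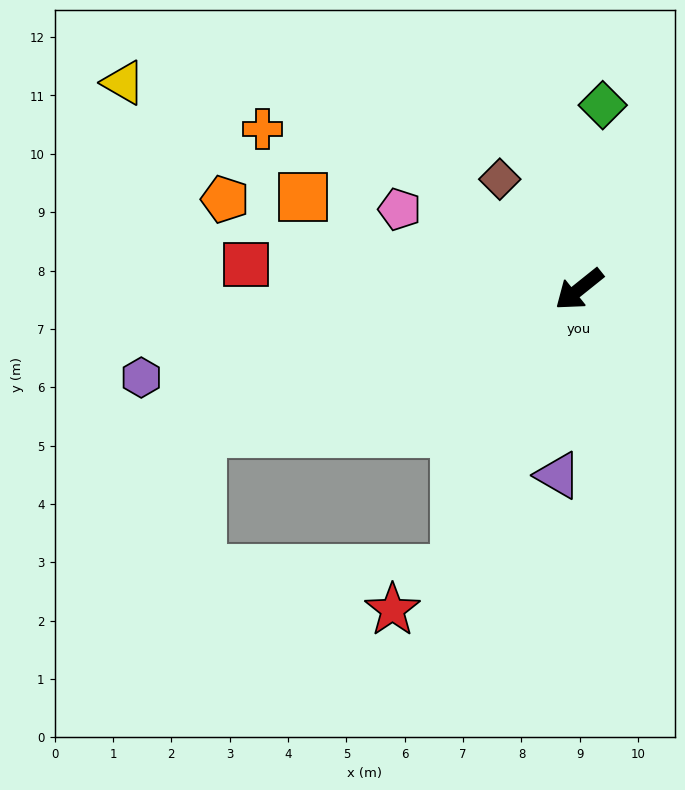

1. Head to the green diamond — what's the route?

turn right 136°, forward 3.2 m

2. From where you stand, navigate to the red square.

turn right 43°, forward 5.7 m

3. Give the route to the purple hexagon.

turn right 27°, forward 7.7 m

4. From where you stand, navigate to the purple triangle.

turn left 45°, forward 3.2 m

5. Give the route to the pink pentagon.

turn right 63°, forward 3.4 m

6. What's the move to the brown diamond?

turn right 93°, forward 2.3 m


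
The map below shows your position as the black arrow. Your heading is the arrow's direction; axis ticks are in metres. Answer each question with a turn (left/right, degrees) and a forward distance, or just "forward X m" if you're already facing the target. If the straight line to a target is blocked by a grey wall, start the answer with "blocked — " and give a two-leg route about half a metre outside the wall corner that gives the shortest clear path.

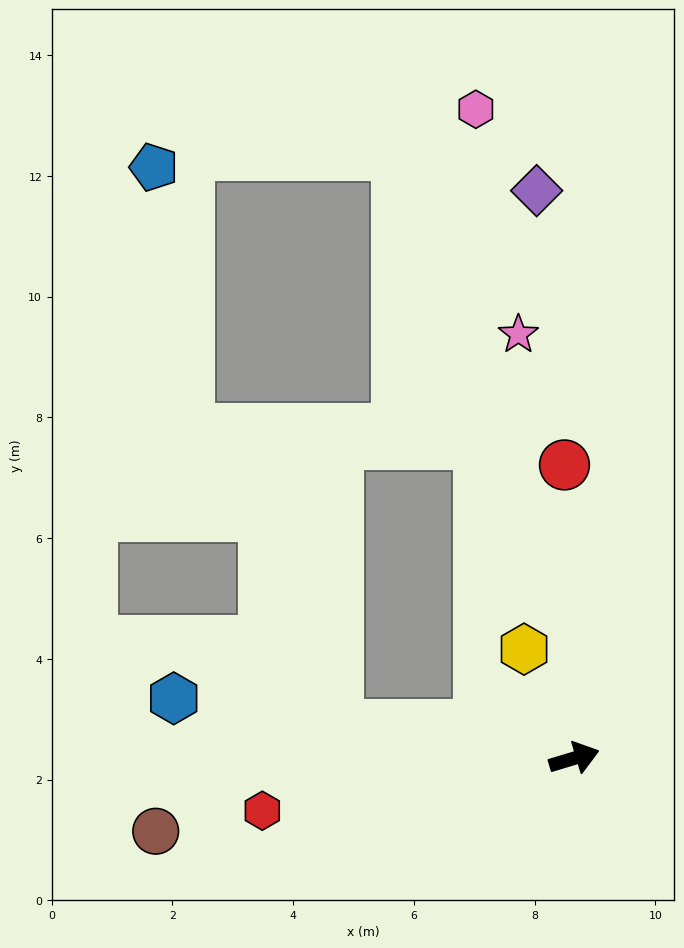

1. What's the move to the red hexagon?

turn left 173°, forward 5.2 m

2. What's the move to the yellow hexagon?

turn left 98°, forward 2.0 m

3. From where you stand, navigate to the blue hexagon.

turn left 155°, forward 6.7 m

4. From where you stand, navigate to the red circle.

turn left 75°, forward 4.9 m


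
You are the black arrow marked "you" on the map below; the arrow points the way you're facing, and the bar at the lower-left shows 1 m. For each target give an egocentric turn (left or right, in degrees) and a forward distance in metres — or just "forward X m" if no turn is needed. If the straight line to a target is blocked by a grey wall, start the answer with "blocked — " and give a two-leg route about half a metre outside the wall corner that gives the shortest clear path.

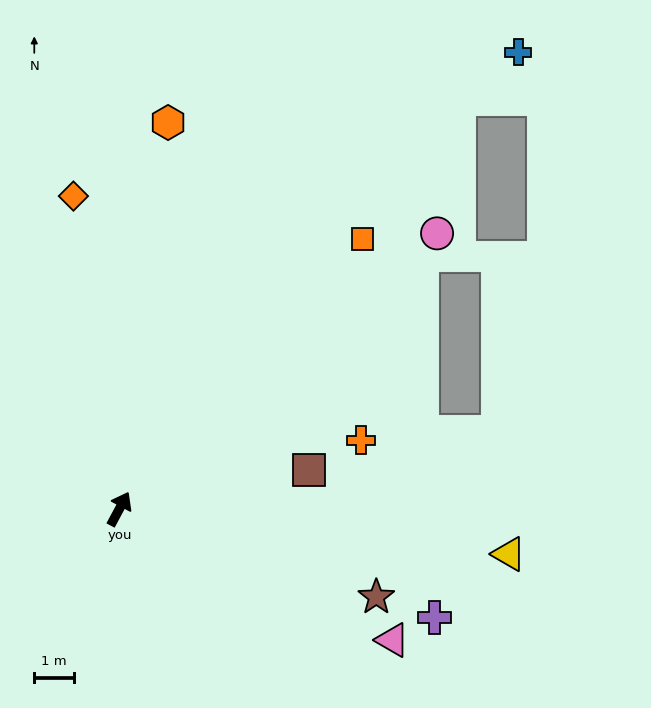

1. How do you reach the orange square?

turn right 14°, forward 9.2 m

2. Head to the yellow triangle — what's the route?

turn right 68°, forward 10.0 m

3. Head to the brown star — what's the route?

turn right 81°, forward 6.9 m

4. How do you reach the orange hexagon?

turn left 21°, forward 9.9 m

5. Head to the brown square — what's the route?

turn right 50°, forward 4.9 m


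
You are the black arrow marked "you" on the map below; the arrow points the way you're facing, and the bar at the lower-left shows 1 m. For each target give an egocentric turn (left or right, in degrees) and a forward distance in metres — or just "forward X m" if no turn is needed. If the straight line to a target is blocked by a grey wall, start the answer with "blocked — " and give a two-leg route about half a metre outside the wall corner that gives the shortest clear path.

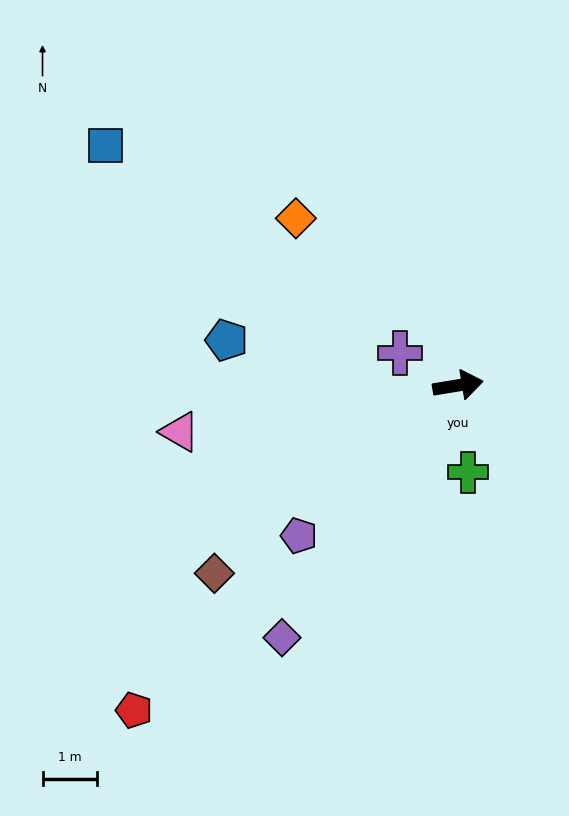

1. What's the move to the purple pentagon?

turn right 146°, forward 4.0 m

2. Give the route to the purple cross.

turn left 141°, forward 1.2 m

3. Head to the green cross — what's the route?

turn right 93°, forward 1.6 m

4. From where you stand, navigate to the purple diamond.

turn right 134°, forward 5.6 m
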